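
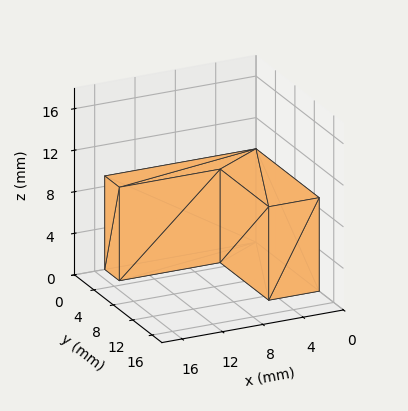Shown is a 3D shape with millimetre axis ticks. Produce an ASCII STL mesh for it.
Reading the render: the shape is an L-shaped prism: outer 15 × 13 mm, arm thicknesses ≈ 3 mm (horizontal) and 5 mm (vertical), extruded 9 mm in z (dimensions read to the nearest mm from the axis ticks). For the STL, each face is triangulated and given an outward normal.

solid part
  facet normal 0.0000 0.0000 -1.0000
    outer loop
      vertex 15.00 3.00 0.00
      vertex 15.00 0.00 0.00
      vertex 0.00 0.00 0.00
    endloop
  endfacet
  facet normal 0.0000 0.0000 -1.0000
    outer loop
      vertex 5.00 3.00 0.00
      vertex 15.00 3.00 0.00
      vertex 0.00 0.00 0.00
    endloop
  endfacet
  facet normal 0.0000 0.0000 -1.0000
    outer loop
      vertex 5.00 13.00 0.00
      vertex 5.00 3.00 0.00
      vertex 0.00 0.00 0.00
    endloop
  endfacet
  facet normal 0.0000 0.0000 -1.0000
    outer loop
      vertex 0.00 13.00 0.00
      vertex 5.00 13.00 0.00
      vertex 0.00 0.00 0.00
    endloop
  endfacet
  facet normal 0.0000 0.0000 1.0000
    outer loop
      vertex 0.00 0.00 9.00
      vertex 15.00 0.00 9.00
      vertex 15.00 3.00 9.00
    endloop
  endfacet
  facet normal 0.0000 0.0000 1.0000
    outer loop
      vertex 0.00 0.00 9.00
      vertex 15.00 3.00 9.00
      vertex 5.00 3.00 9.00
    endloop
  endfacet
  facet normal 0.0000 0.0000 1.0000
    outer loop
      vertex 0.00 0.00 9.00
      vertex 5.00 3.00 9.00
      vertex 5.00 13.00 9.00
    endloop
  endfacet
  facet normal 0.0000 0.0000 1.0000
    outer loop
      vertex 0.00 0.00 9.00
      vertex 5.00 13.00 9.00
      vertex 0.00 13.00 9.00
    endloop
  endfacet
  facet normal 0.0000 -1.0000 0.0000
    outer loop
      vertex 0.00 0.00 0.00
      vertex 15.00 0.00 0.00
      vertex 15.00 0.00 9.00
    endloop
  endfacet
  facet normal 0.0000 -1.0000 0.0000
    outer loop
      vertex 0.00 0.00 0.00
      vertex 15.00 0.00 9.00
      vertex 0.00 0.00 9.00
    endloop
  endfacet
  facet normal 1.0000 0.0000 0.0000
    outer loop
      vertex 15.00 0.00 0.00
      vertex 15.00 3.00 0.00
      vertex 15.00 3.00 9.00
    endloop
  endfacet
  facet normal 1.0000 0.0000 0.0000
    outer loop
      vertex 15.00 0.00 0.00
      vertex 15.00 3.00 9.00
      vertex 15.00 0.00 9.00
    endloop
  endfacet
  facet normal 0.0000 1.0000 0.0000
    outer loop
      vertex 15.00 3.00 0.00
      vertex 5.00 3.00 0.00
      vertex 5.00 3.00 9.00
    endloop
  endfacet
  facet normal 0.0000 1.0000 0.0000
    outer loop
      vertex 15.00 3.00 0.00
      vertex 5.00 3.00 9.00
      vertex 15.00 3.00 9.00
    endloop
  endfacet
  facet normal 1.0000 0.0000 0.0000
    outer loop
      vertex 5.00 3.00 0.00
      vertex 5.00 13.00 0.00
      vertex 5.00 13.00 9.00
    endloop
  endfacet
  facet normal 1.0000 0.0000 0.0000
    outer loop
      vertex 5.00 3.00 0.00
      vertex 5.00 13.00 9.00
      vertex 5.00 3.00 9.00
    endloop
  endfacet
  facet normal 0.0000 1.0000 0.0000
    outer loop
      vertex 5.00 13.00 0.00
      vertex 0.00 13.00 0.00
      vertex 0.00 13.00 9.00
    endloop
  endfacet
  facet normal 0.0000 1.0000 0.0000
    outer loop
      vertex 5.00 13.00 0.00
      vertex 0.00 13.00 9.00
      vertex 5.00 13.00 9.00
    endloop
  endfacet
  facet normal -1.0000 0.0000 0.0000
    outer loop
      vertex 0.00 13.00 0.00
      vertex 0.00 0.00 0.00
      vertex 0.00 0.00 9.00
    endloop
  endfacet
  facet normal -1.0000 0.0000 0.0000
    outer loop
      vertex 0.00 13.00 0.00
      vertex 0.00 0.00 9.00
      vertex 0.00 13.00 9.00
    endloop
  endfacet
endsolid part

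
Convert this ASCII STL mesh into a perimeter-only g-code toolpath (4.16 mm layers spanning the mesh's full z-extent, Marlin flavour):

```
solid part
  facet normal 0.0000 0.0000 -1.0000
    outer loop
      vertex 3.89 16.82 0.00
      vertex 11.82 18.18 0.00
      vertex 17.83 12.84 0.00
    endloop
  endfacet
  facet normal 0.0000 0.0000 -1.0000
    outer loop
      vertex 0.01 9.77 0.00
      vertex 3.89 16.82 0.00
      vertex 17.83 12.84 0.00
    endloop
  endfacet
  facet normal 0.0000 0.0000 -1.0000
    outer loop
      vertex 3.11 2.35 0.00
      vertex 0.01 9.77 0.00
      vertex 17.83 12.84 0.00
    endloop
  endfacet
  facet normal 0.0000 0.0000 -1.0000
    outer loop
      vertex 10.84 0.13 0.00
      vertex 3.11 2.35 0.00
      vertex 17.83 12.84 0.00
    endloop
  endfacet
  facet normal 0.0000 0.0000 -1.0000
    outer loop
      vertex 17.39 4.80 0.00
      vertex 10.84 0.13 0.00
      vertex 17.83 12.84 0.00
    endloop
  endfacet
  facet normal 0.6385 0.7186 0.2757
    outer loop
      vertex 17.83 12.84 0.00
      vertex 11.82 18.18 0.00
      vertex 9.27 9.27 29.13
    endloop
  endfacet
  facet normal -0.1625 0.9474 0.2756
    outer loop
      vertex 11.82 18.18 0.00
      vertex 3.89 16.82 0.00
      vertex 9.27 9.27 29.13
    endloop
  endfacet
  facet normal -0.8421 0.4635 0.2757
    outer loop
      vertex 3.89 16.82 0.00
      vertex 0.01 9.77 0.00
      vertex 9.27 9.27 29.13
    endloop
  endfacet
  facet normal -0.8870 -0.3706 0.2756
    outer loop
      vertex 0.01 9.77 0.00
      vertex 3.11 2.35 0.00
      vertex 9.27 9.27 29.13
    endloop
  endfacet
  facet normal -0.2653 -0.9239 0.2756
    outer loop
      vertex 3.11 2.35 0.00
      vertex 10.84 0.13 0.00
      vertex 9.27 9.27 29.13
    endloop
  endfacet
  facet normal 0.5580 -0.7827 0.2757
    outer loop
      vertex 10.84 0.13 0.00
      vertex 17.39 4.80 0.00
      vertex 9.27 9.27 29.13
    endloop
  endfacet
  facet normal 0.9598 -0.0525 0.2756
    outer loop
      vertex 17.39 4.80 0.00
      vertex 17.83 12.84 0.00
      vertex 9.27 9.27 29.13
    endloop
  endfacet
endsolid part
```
; perimeter-only toolpath
G21 ; units = mm
G90 ; absolute positioning
G28 ; home
; layer 1
G0 Z4.16
G0 X16.61 Y12.33
G1 X11.46 Y16.91
G1 X4.66 Y15.74
G1 X1.33 Y9.70
G1 X3.99 Y3.34
G1 X10.62 Y1.44
G1 X16.23 Y5.44
G1 X16.61 Y12.33
; layer 2
G0 Z8.32
G0 X15.38 Y11.82
G1 X11.09 Y15.63
G1 X5.43 Y14.66
G1 X2.66 Y9.63
G1 X4.87 Y4.33
G1 X10.39 Y2.74
G1 X15.07 Y6.08
G1 X15.38 Y11.82
; layer 3
G0 Z12.48
G0 X14.16 Y11.31
G1 X10.73 Y14.36
G1 X6.20 Y13.58
G1 X3.98 Y9.56
G1 X5.75 Y5.32
G1 X10.17 Y4.05
G1 X13.91 Y6.72
G1 X14.16 Y11.31
; layer 4
G0 Z16.65
G0 X12.94 Y10.80
G1 X10.36 Y13.09
G1 X6.96 Y12.51
G1 X5.30 Y9.48
G1 X6.63 Y6.30
G1 X9.94 Y5.35
G1 X12.75 Y7.35
G1 X12.94 Y10.80
; layer 5
G0 Z20.81
G0 X11.72 Y10.29
G1 X10.00 Y11.82
G1 X7.73 Y11.43
G1 X6.62 Y9.41
G1 X7.51 Y7.29
G1 X9.72 Y6.66
G1 X11.59 Y7.99
G1 X11.72 Y10.29
; layer 6
G0 Z24.97
G0 X10.49 Y9.78
G1 X9.63 Y10.54
G1 X8.50 Y10.35
G1 X7.95 Y9.34
G1 X8.39 Y8.28
G1 X9.49 Y7.96
G1 X10.43 Y8.63
G1 X10.49 Y9.78
M2 ; end

The solid is a regular 7-sided pyramid, base circumscribed radius ≈ 9.27 mm, apex at z ≈ 29.1 mm. Slicing at Δz = 4.16 mm — 7 equal slices spanning the solid's height, so layer i sits at z = i·h/7 — gives 6 non-empty perimeters. Each is a 7-segment closed polygon; G0 lifts to the layer z and rapids to the start vertex, then G1 traces the edges. The cross-section shrinks linearly with z (the slice at the apex is degenerate and omitted).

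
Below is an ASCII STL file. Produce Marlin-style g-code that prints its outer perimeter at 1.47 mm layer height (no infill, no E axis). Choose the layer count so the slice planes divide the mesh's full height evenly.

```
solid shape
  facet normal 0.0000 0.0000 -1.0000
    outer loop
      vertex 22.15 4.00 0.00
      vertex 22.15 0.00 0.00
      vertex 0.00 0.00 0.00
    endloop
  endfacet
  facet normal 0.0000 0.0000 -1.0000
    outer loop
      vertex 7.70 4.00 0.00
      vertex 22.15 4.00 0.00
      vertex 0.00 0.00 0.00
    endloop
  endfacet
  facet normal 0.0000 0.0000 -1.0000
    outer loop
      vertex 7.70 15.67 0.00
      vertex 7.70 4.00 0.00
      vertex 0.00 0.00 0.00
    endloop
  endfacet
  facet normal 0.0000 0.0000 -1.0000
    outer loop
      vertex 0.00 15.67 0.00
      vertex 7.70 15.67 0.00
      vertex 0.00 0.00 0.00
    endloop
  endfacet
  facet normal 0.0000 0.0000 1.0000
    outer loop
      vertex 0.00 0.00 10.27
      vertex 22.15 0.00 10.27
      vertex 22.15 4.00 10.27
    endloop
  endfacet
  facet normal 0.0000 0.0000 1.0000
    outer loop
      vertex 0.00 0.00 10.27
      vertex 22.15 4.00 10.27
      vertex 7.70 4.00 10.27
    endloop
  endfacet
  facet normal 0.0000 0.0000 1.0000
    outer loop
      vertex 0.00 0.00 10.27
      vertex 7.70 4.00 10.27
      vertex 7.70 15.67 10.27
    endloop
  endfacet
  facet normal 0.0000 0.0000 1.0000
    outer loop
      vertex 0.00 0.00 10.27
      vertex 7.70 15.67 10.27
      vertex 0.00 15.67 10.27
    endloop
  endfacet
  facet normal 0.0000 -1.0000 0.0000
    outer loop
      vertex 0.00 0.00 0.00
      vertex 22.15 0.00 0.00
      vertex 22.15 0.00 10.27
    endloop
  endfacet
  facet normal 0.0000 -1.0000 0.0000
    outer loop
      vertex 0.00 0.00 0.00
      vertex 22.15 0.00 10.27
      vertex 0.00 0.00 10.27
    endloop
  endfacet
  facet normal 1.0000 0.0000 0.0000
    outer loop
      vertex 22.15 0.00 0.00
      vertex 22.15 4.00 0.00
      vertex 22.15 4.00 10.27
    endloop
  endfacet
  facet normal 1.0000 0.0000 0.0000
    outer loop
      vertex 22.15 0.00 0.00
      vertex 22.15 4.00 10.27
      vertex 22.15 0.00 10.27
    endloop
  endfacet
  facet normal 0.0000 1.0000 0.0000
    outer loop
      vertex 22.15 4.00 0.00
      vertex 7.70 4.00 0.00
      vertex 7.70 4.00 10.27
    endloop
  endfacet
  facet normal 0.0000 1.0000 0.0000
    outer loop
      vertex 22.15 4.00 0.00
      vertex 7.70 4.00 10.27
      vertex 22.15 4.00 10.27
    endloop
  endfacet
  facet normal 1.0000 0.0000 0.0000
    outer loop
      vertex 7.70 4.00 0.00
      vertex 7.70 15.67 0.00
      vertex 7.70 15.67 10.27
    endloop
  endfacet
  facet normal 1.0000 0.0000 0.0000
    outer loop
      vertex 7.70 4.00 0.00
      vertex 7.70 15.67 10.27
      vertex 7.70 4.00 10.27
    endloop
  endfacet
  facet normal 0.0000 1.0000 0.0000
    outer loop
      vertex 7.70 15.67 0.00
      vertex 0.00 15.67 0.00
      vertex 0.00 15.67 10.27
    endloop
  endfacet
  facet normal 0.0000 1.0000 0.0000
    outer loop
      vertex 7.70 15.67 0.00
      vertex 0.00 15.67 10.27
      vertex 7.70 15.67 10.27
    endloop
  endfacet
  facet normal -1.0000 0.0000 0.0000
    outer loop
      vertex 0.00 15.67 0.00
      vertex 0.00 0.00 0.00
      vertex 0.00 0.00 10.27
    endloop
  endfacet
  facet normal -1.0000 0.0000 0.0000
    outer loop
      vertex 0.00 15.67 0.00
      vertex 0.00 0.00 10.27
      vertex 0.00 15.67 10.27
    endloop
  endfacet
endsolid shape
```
; perimeter-only toolpath
G21 ; units = mm
G90 ; absolute positioning
G28 ; home
; layer 1
G0 Z1.47
G0 X0.00 Y0.00
G1 X22.15 Y0.00
G1 X22.15 Y4.00
G1 X7.70 Y4.00
G1 X7.70 Y15.67
G1 X0.00 Y15.67
G1 X0.00 Y0.00
; layer 2
G0 Z2.93
G0 X0.00 Y0.00
G1 X22.15 Y0.00
G1 X22.15 Y4.00
G1 X7.70 Y4.00
G1 X7.70 Y15.67
G1 X0.00 Y15.67
G1 X0.00 Y0.00
; layer 3
G0 Z4.40
G0 X0.00 Y0.00
G1 X22.15 Y0.00
G1 X22.15 Y4.00
G1 X7.70 Y4.00
G1 X7.70 Y15.67
G1 X0.00 Y15.67
G1 X0.00 Y0.00
; layer 4
G0 Z5.87
G0 X0.00 Y0.00
G1 X22.15 Y0.00
G1 X22.15 Y4.00
G1 X7.70 Y4.00
G1 X7.70 Y15.67
G1 X0.00 Y15.67
G1 X0.00 Y0.00
; layer 5
G0 Z7.34
G0 X0.00 Y0.00
G1 X22.15 Y0.00
G1 X22.15 Y4.00
G1 X7.70 Y4.00
G1 X7.70 Y15.67
G1 X0.00 Y15.67
G1 X0.00 Y0.00
; layer 6
G0 Z8.80
G0 X0.00 Y0.00
G1 X22.15 Y0.00
G1 X22.15 Y4.00
G1 X7.70 Y4.00
G1 X7.70 Y15.67
G1 X0.00 Y15.67
G1 X0.00 Y0.00
; layer 7
G0 Z10.27
G0 X0.00 Y0.00
G1 X22.15 Y0.00
G1 X22.15 Y4.00
G1 X7.70 Y4.00
G1 X7.70 Y15.67
G1 X0.00 Y15.67
G1 X0.00 Y0.00
M2 ; end

The solid is an L-shaped prism: outer 22.1 × 15.7 mm, arm thicknesses ≈ 4 mm (horizontal) and 7.7 mm (vertical), extruded 10.3 mm in z. Slicing at Δz = 1.47 mm — 7 equal slices spanning the solid's height, so layer i sits at z = i·h/7 — gives 7 non-empty perimeters. Each is a 6-segment closed polygon; G0 lifts to the layer z and rapids to the start vertex, then G1 traces the edges.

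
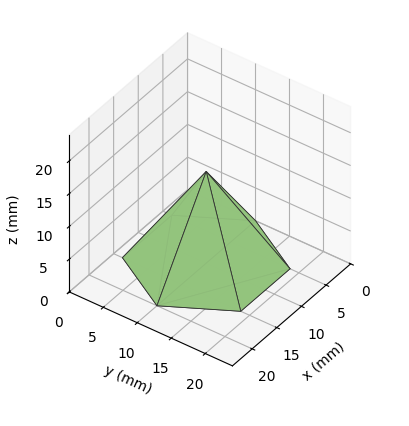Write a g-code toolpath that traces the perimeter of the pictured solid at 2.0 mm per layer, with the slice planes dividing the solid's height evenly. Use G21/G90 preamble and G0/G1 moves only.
Reading the render: the shape is a regular 6-sided pyramid, base circumscribed radius ≈ 10 mm, apex at z ≈ 14 mm (dimensions read to the nearest mm from the axis ticks). For the g-code, the solid's height is divided into equal slices at the stated Δz and each level perimeter traced with G1 moves after a G0 lift.

; perimeter-only toolpath
G21 ; units = mm
G90 ; absolute positioning
G28 ; home
; layer 1
G0 Z2.0
G0 X18.6 Y10.0
G1 X14.3 Y17.5
G1 X5.7 Y17.5
G1 X1.4 Y10.0
G1 X5.7 Y2.5
G1 X14.3 Y2.5
G1 X18.6 Y10.0
; layer 2
G0 Z4.0
G0 X17.1 Y10.0
G1 X13.6 Y16.2
G1 X6.4 Y16.2
G1 X2.9 Y10.0
G1 X6.4 Y3.8
G1 X13.6 Y3.8
G1 X17.1 Y10.0
; layer 3
G0 Z6.0
G0 X15.7 Y10.0
G1 X12.9 Y15.0
G1 X7.1 Y15.0
G1 X4.3 Y10.0
G1 X7.1 Y5.0
G1 X12.9 Y5.0
G1 X15.7 Y10.0
; layer 4
G0 Z8.0
G0 X14.3 Y10.0
G1 X12.1 Y13.7
G1 X7.9 Y13.7
G1 X5.7 Y10.0
G1 X7.9 Y6.3
G1 X12.1 Y6.3
G1 X14.3 Y10.0
; layer 5
G0 Z10.0
G0 X12.9 Y10.0
G1 X11.4 Y12.5
G1 X8.6 Y12.5
G1 X7.1 Y10.0
G1 X8.6 Y7.5
G1 X11.4 Y7.5
G1 X12.9 Y10.0
; layer 6
G0 Z12.0
G0 X11.4 Y10.0
G1 X10.7 Y11.2
G1 X9.3 Y11.2
G1 X8.6 Y10.0
G1 X9.3 Y8.8
G1 X10.7 Y8.8
G1 X11.4 Y10.0
M2 ; end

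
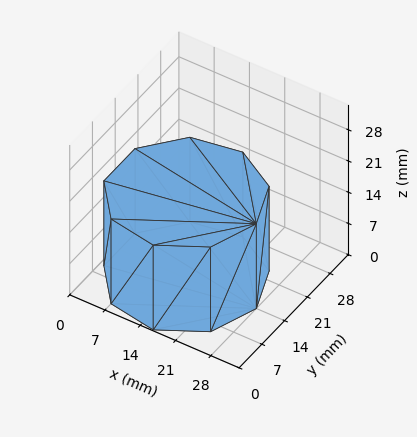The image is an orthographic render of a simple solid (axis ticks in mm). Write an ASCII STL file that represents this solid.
Reading the render: the shape is a regular 9-sided prism (a cylinder approximated with 9 flat sides), circumscribed radius ≈ 14 mm, height ≈ 19 mm (dimensions read to the nearest mm from the axis ticks). For the STL, each face is triangulated and given an outward normal.

solid part
  facet normal 0.0000 0.0000 -1.0000
    outer loop
      vertex 16.431 27.787 0.000
      vertex 24.725 22.999 0.000
      vertex 28.000 14.000 0.000
    endloop
  endfacet
  facet normal 0.0000 0.0000 -1.0000
    outer loop
      vertex 7.000 26.124 0.000
      vertex 16.431 27.787 0.000
      vertex 28.000 14.000 0.000
    endloop
  endfacet
  facet normal 0.0000 0.0000 -1.0000
    outer loop
      vertex 0.844 18.788 0.000
      vertex 7.000 26.124 0.000
      vertex 28.000 14.000 0.000
    endloop
  endfacet
  facet normal 0.0000 0.0000 -1.0000
    outer loop
      vertex 0.844 9.212 0.000
      vertex 0.844 18.788 0.000
      vertex 28.000 14.000 0.000
    endloop
  endfacet
  facet normal 0.0000 0.0000 -1.0000
    outer loop
      vertex 7.000 1.876 0.000
      vertex 0.844 9.212 0.000
      vertex 28.000 14.000 0.000
    endloop
  endfacet
  facet normal 0.0000 0.0000 -1.0000
    outer loop
      vertex 16.431 0.213 0.000
      vertex 7.000 1.876 0.000
      vertex 28.000 14.000 0.000
    endloop
  endfacet
  facet normal 0.0000 0.0000 -1.0000
    outer loop
      vertex 24.725 5.001 0.000
      vertex 16.431 0.213 0.000
      vertex 28.000 14.000 0.000
    endloop
  endfacet
  facet normal 0.0000 0.0000 1.0000
    outer loop
      vertex 28.000 14.000 19.000
      vertex 24.725 22.999 19.000
      vertex 16.431 27.787 19.000
    endloop
  endfacet
  facet normal 0.0000 0.0000 1.0000
    outer loop
      vertex 28.000 14.000 19.000
      vertex 16.431 27.787 19.000
      vertex 7.000 26.124 19.000
    endloop
  endfacet
  facet normal 0.0000 0.0000 1.0000
    outer loop
      vertex 28.000 14.000 19.000
      vertex 7.000 26.124 19.000
      vertex 0.844 18.788 19.000
    endloop
  endfacet
  facet normal 0.0000 0.0000 1.0000
    outer loop
      vertex 28.000 14.000 19.000
      vertex 0.844 18.788 19.000
      vertex 0.844 9.212 19.000
    endloop
  endfacet
  facet normal 0.0000 0.0000 1.0000
    outer loop
      vertex 28.000 14.000 19.000
      vertex 0.844 9.212 19.000
      vertex 7.000 1.876 19.000
    endloop
  endfacet
  facet normal 0.0000 0.0000 1.0000
    outer loop
      vertex 28.000 14.000 19.000
      vertex 7.000 1.876 19.000
      vertex 16.431 0.213 19.000
    endloop
  endfacet
  facet normal 0.0000 0.0000 1.0000
    outer loop
      vertex 28.000 14.000 19.000
      vertex 16.431 0.213 19.000
      vertex 24.725 5.001 19.000
    endloop
  endfacet
  facet normal 0.9397 0.3420 0.0000
    outer loop
      vertex 28.000 14.000 0.000
      vertex 24.725 22.999 0.000
      vertex 24.725 22.999 19.000
    endloop
  endfacet
  facet normal 0.9397 0.3420 0.0000
    outer loop
      vertex 28.000 14.000 0.000
      vertex 24.725 22.999 19.000
      vertex 28.000 14.000 19.000
    endloop
  endfacet
  facet normal 0.5000 0.8660 0.0000
    outer loop
      vertex 24.725 22.999 0.000
      vertex 16.431 27.787 0.000
      vertex 16.431 27.787 19.000
    endloop
  endfacet
  facet normal 0.5000 0.8660 0.0000
    outer loop
      vertex 24.725 22.999 0.000
      vertex 16.431 27.787 19.000
      vertex 24.725 22.999 19.000
    endloop
  endfacet
  facet normal -0.1737 0.9848 0.0000
    outer loop
      vertex 16.431 27.787 0.000
      vertex 7.000 26.124 0.000
      vertex 7.000 26.124 19.000
    endloop
  endfacet
  facet normal -0.1737 0.9848 0.0000
    outer loop
      vertex 16.431 27.787 0.000
      vertex 7.000 26.124 19.000
      vertex 16.431 27.787 19.000
    endloop
  endfacet
  facet normal -0.7660 0.6428 0.0000
    outer loop
      vertex 7.000 26.124 0.000
      vertex 0.844 18.788 0.000
      vertex 0.844 18.788 19.000
    endloop
  endfacet
  facet normal -0.7660 0.6428 0.0000
    outer loop
      vertex 7.000 26.124 0.000
      vertex 0.844 18.788 19.000
      vertex 7.000 26.124 19.000
    endloop
  endfacet
  facet normal -1.0000 0.0000 0.0000
    outer loop
      vertex 0.844 18.788 0.000
      vertex 0.844 9.212 0.000
      vertex 0.844 9.212 19.000
    endloop
  endfacet
  facet normal -1.0000 0.0000 0.0000
    outer loop
      vertex 0.844 18.788 0.000
      vertex 0.844 9.212 19.000
      vertex 0.844 18.788 19.000
    endloop
  endfacet
  facet normal -0.7660 -0.6428 0.0000
    outer loop
      vertex 0.844 9.212 0.000
      vertex 7.000 1.876 0.000
      vertex 7.000 1.876 19.000
    endloop
  endfacet
  facet normal -0.7660 -0.6428 0.0000
    outer loop
      vertex 0.844 9.212 0.000
      vertex 7.000 1.876 19.000
      vertex 0.844 9.212 19.000
    endloop
  endfacet
  facet normal -0.1737 -0.9848 0.0000
    outer loop
      vertex 7.000 1.876 0.000
      vertex 16.431 0.213 0.000
      vertex 16.431 0.213 19.000
    endloop
  endfacet
  facet normal -0.1737 -0.9848 0.0000
    outer loop
      vertex 7.000 1.876 0.000
      vertex 16.431 0.213 19.000
      vertex 7.000 1.876 19.000
    endloop
  endfacet
  facet normal 0.5000 -0.8660 0.0000
    outer loop
      vertex 16.431 0.213 0.000
      vertex 24.725 5.001 0.000
      vertex 24.725 5.001 19.000
    endloop
  endfacet
  facet normal 0.5000 -0.8660 0.0000
    outer loop
      vertex 16.431 0.213 0.000
      vertex 24.725 5.001 19.000
      vertex 16.431 0.213 19.000
    endloop
  endfacet
  facet normal 0.9397 -0.3420 0.0000
    outer loop
      vertex 24.725 5.001 0.000
      vertex 28.000 14.000 0.000
      vertex 28.000 14.000 19.000
    endloop
  endfacet
  facet normal 0.9397 -0.3420 0.0000
    outer loop
      vertex 24.725 5.001 0.000
      vertex 28.000 14.000 19.000
      vertex 24.725 5.001 19.000
    endloop
  endfacet
endsolid part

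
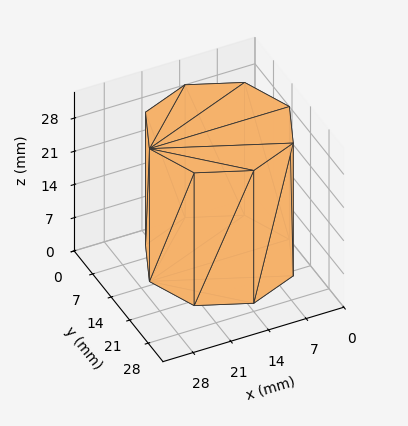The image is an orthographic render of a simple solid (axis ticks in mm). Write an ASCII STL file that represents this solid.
Reading the render: the shape is a regular 8-sided prism (a cylinder approximated with 8 flat sides), circumscribed radius ≈ 13 mm, height ≈ 28 mm (dimensions read to the nearest mm from the axis ticks). For the STL, each face is triangulated and given an outward normal.

solid part
  facet normal 0.0000 0.0000 -1.0000
    outer loop
      vertex 13.0 26.0 0.0
      vertex 22.2 22.2 0.0
      vertex 26.0 13.0 0.0
    endloop
  endfacet
  facet normal 0.0000 0.0000 -1.0000
    outer loop
      vertex 3.8 22.2 0.0
      vertex 13.0 26.0 0.0
      vertex 26.0 13.0 0.0
    endloop
  endfacet
  facet normal 0.0000 0.0000 -1.0000
    outer loop
      vertex 0.0 13.0 0.0
      vertex 3.8 22.2 0.0
      vertex 26.0 13.0 0.0
    endloop
  endfacet
  facet normal 0.0000 0.0000 -1.0000
    outer loop
      vertex 3.8 3.8 0.0
      vertex 0.0 13.0 0.0
      vertex 26.0 13.0 0.0
    endloop
  endfacet
  facet normal 0.0000 0.0000 -1.0000
    outer loop
      vertex 13.0 0.0 0.0
      vertex 3.8 3.8 0.0
      vertex 26.0 13.0 0.0
    endloop
  endfacet
  facet normal 0.0000 0.0000 -1.0000
    outer loop
      vertex 22.2 3.8 0.0
      vertex 13.0 0.0 0.0
      vertex 26.0 13.0 0.0
    endloop
  endfacet
  facet normal 0.0000 0.0000 1.0000
    outer loop
      vertex 26.0 13.0 28.0
      vertex 22.2 22.2 28.0
      vertex 13.0 26.0 28.0
    endloop
  endfacet
  facet normal 0.0000 0.0000 1.0000
    outer loop
      vertex 26.0 13.0 28.0
      vertex 13.0 26.0 28.0
      vertex 3.8 22.2 28.0
    endloop
  endfacet
  facet normal 0.0000 0.0000 1.0000
    outer loop
      vertex 26.0 13.0 28.0
      vertex 3.8 22.2 28.0
      vertex 0.0 13.0 28.0
    endloop
  endfacet
  facet normal 0.0000 0.0000 1.0000
    outer loop
      vertex 26.0 13.0 28.0
      vertex 0.0 13.0 28.0
      vertex 3.8 3.8 28.0
    endloop
  endfacet
  facet normal 0.0000 0.0000 1.0000
    outer loop
      vertex 26.0 13.0 28.0
      vertex 3.8 3.8 28.0
      vertex 13.0 0.0 28.0
    endloop
  endfacet
  facet normal 0.0000 0.0000 1.0000
    outer loop
      vertex 26.0 13.0 28.0
      vertex 13.0 0.0 28.0
      vertex 22.2 3.8 28.0
    endloop
  endfacet
  facet normal 0.9243 0.3818 0.0000
    outer loop
      vertex 26.0 13.0 0.0
      vertex 22.2 22.2 0.0
      vertex 22.2 22.2 28.0
    endloop
  endfacet
  facet normal 0.9243 0.3818 0.0000
    outer loop
      vertex 26.0 13.0 0.0
      vertex 22.2 22.2 28.0
      vertex 26.0 13.0 28.0
    endloop
  endfacet
  facet normal 0.3818 0.9243 0.0000
    outer loop
      vertex 22.2 22.2 0.0
      vertex 13.0 26.0 0.0
      vertex 13.0 26.0 28.0
    endloop
  endfacet
  facet normal 0.3818 0.9243 0.0000
    outer loop
      vertex 22.2 22.2 0.0
      vertex 13.0 26.0 28.0
      vertex 22.2 22.2 28.0
    endloop
  endfacet
  facet normal -0.3818 0.9243 0.0000
    outer loop
      vertex 13.0 26.0 0.0
      vertex 3.8 22.2 0.0
      vertex 3.8 22.2 28.0
    endloop
  endfacet
  facet normal -0.3818 0.9243 0.0000
    outer loop
      vertex 13.0 26.0 0.0
      vertex 3.8 22.2 28.0
      vertex 13.0 26.0 28.0
    endloop
  endfacet
  facet normal -0.9243 0.3818 0.0000
    outer loop
      vertex 3.8 22.2 0.0
      vertex 0.0 13.0 0.0
      vertex 0.0 13.0 28.0
    endloop
  endfacet
  facet normal -0.9243 0.3818 0.0000
    outer loop
      vertex 3.8 22.2 0.0
      vertex 0.0 13.0 28.0
      vertex 3.8 22.2 28.0
    endloop
  endfacet
  facet normal -0.9243 -0.3818 0.0000
    outer loop
      vertex 0.0 13.0 0.0
      vertex 3.8 3.8 0.0
      vertex 3.8 3.8 28.0
    endloop
  endfacet
  facet normal -0.9243 -0.3818 0.0000
    outer loop
      vertex 0.0 13.0 0.0
      vertex 3.8 3.8 28.0
      vertex 0.0 13.0 28.0
    endloop
  endfacet
  facet normal -0.3818 -0.9243 0.0000
    outer loop
      vertex 3.8 3.8 0.0
      vertex 13.0 0.0 0.0
      vertex 13.0 0.0 28.0
    endloop
  endfacet
  facet normal -0.3818 -0.9243 0.0000
    outer loop
      vertex 3.8 3.8 0.0
      vertex 13.0 0.0 28.0
      vertex 3.8 3.8 28.0
    endloop
  endfacet
  facet normal 0.3818 -0.9243 0.0000
    outer loop
      vertex 13.0 0.0 0.0
      vertex 22.2 3.8 0.0
      vertex 22.2 3.8 28.0
    endloop
  endfacet
  facet normal 0.3818 -0.9243 0.0000
    outer loop
      vertex 13.0 0.0 0.0
      vertex 22.2 3.8 28.0
      vertex 13.0 0.0 28.0
    endloop
  endfacet
  facet normal 0.9243 -0.3818 0.0000
    outer loop
      vertex 22.2 3.8 0.0
      vertex 26.0 13.0 0.0
      vertex 26.0 13.0 28.0
    endloop
  endfacet
  facet normal 0.9243 -0.3818 0.0000
    outer loop
      vertex 22.2 3.8 0.0
      vertex 26.0 13.0 28.0
      vertex 22.2 3.8 28.0
    endloop
  endfacet
endsolid part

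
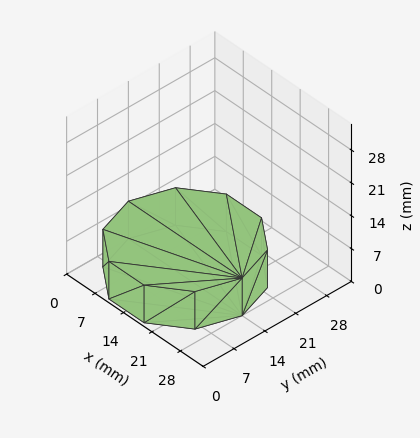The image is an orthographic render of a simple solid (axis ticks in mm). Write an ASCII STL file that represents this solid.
Reading the render: the shape is a regular 10-sided prism (a cylinder approximated with 10 flat sides), circumscribed radius ≈ 14 mm, height ≈ 8 mm (dimensions read to the nearest mm from the axis ticks). For the STL, each face is triangulated and given an outward normal.

solid part
  facet normal 0.0000 0.0000 -1.0000
    outer loop
      vertex 18.33 27.31 0.00
      vertex 25.33 22.23 0.00
      vertex 28.00 14.00 0.00
    endloop
  endfacet
  facet normal 0.0000 0.0000 -1.0000
    outer loop
      vertex 9.67 27.31 0.00
      vertex 18.33 27.31 0.00
      vertex 28.00 14.00 0.00
    endloop
  endfacet
  facet normal 0.0000 0.0000 -1.0000
    outer loop
      vertex 2.67 22.23 0.00
      vertex 9.67 27.31 0.00
      vertex 28.00 14.00 0.00
    endloop
  endfacet
  facet normal 0.0000 0.0000 -1.0000
    outer loop
      vertex 0.00 14.00 0.00
      vertex 2.67 22.23 0.00
      vertex 28.00 14.00 0.00
    endloop
  endfacet
  facet normal 0.0000 0.0000 -1.0000
    outer loop
      vertex 2.67 5.77 0.00
      vertex 0.00 14.00 0.00
      vertex 28.00 14.00 0.00
    endloop
  endfacet
  facet normal 0.0000 0.0000 -1.0000
    outer loop
      vertex 9.67 0.69 0.00
      vertex 2.67 5.77 0.00
      vertex 28.00 14.00 0.00
    endloop
  endfacet
  facet normal 0.0000 0.0000 -1.0000
    outer loop
      vertex 18.33 0.69 0.00
      vertex 9.67 0.69 0.00
      vertex 28.00 14.00 0.00
    endloop
  endfacet
  facet normal 0.0000 0.0000 -1.0000
    outer loop
      vertex 25.33 5.77 0.00
      vertex 18.33 0.69 0.00
      vertex 28.00 14.00 0.00
    endloop
  endfacet
  facet normal 0.0000 0.0000 1.0000
    outer loop
      vertex 28.00 14.00 8.00
      vertex 25.33 22.23 8.00
      vertex 18.33 27.31 8.00
    endloop
  endfacet
  facet normal 0.0000 0.0000 1.0000
    outer loop
      vertex 28.00 14.00 8.00
      vertex 18.33 27.31 8.00
      vertex 9.67 27.31 8.00
    endloop
  endfacet
  facet normal 0.0000 0.0000 1.0000
    outer loop
      vertex 28.00 14.00 8.00
      vertex 9.67 27.31 8.00
      vertex 2.67 22.23 8.00
    endloop
  endfacet
  facet normal 0.0000 0.0000 1.0000
    outer loop
      vertex 28.00 14.00 8.00
      vertex 2.67 22.23 8.00
      vertex 0.00 14.00 8.00
    endloop
  endfacet
  facet normal 0.0000 0.0000 1.0000
    outer loop
      vertex 28.00 14.00 8.00
      vertex 0.00 14.00 8.00
      vertex 2.67 5.77 8.00
    endloop
  endfacet
  facet normal 0.0000 0.0000 1.0000
    outer loop
      vertex 28.00 14.00 8.00
      vertex 2.67 5.77 8.00
      vertex 9.67 0.69 8.00
    endloop
  endfacet
  facet normal 0.0000 0.0000 1.0000
    outer loop
      vertex 28.00 14.00 8.00
      vertex 9.67 0.69 8.00
      vertex 18.33 0.69 8.00
    endloop
  endfacet
  facet normal 0.0000 0.0000 1.0000
    outer loop
      vertex 28.00 14.00 8.00
      vertex 18.33 0.69 8.00
      vertex 25.33 5.77 8.00
    endloop
  endfacet
  facet normal 0.9512 0.3086 0.0000
    outer loop
      vertex 28.00 14.00 0.00
      vertex 25.33 22.23 0.00
      vertex 25.33 22.23 8.00
    endloop
  endfacet
  facet normal 0.9512 0.3086 0.0000
    outer loop
      vertex 28.00 14.00 0.00
      vertex 25.33 22.23 8.00
      vertex 28.00 14.00 8.00
    endloop
  endfacet
  facet normal 0.5873 0.8093 0.0000
    outer loop
      vertex 25.33 22.23 0.00
      vertex 18.33 27.31 0.00
      vertex 18.33 27.31 8.00
    endloop
  endfacet
  facet normal 0.5873 0.8093 0.0000
    outer loop
      vertex 25.33 22.23 0.00
      vertex 18.33 27.31 8.00
      vertex 25.33 22.23 8.00
    endloop
  endfacet
  facet normal 0.0000 1.0000 0.0000
    outer loop
      vertex 18.33 27.31 0.00
      vertex 9.67 27.31 0.00
      vertex 9.67 27.31 8.00
    endloop
  endfacet
  facet normal 0.0000 1.0000 0.0000
    outer loop
      vertex 18.33 27.31 0.00
      vertex 9.67 27.31 8.00
      vertex 18.33 27.31 8.00
    endloop
  endfacet
  facet normal -0.5873 0.8093 0.0000
    outer loop
      vertex 9.67 27.31 0.00
      vertex 2.67 22.23 0.00
      vertex 2.67 22.23 8.00
    endloop
  endfacet
  facet normal -0.5873 0.8093 0.0000
    outer loop
      vertex 9.67 27.31 0.00
      vertex 2.67 22.23 8.00
      vertex 9.67 27.31 8.00
    endloop
  endfacet
  facet normal -0.9512 0.3086 0.0000
    outer loop
      vertex 2.67 22.23 0.00
      vertex 0.00 14.00 0.00
      vertex 0.00 14.00 8.00
    endloop
  endfacet
  facet normal -0.9512 0.3086 0.0000
    outer loop
      vertex 2.67 22.23 0.00
      vertex 0.00 14.00 8.00
      vertex 2.67 22.23 8.00
    endloop
  endfacet
  facet normal -0.9512 -0.3086 0.0000
    outer loop
      vertex 0.00 14.00 0.00
      vertex 2.67 5.77 0.00
      vertex 2.67 5.77 8.00
    endloop
  endfacet
  facet normal -0.9512 -0.3086 0.0000
    outer loop
      vertex 0.00 14.00 0.00
      vertex 2.67 5.77 8.00
      vertex 0.00 14.00 8.00
    endloop
  endfacet
  facet normal -0.5873 -0.8093 0.0000
    outer loop
      vertex 2.67 5.77 0.00
      vertex 9.67 0.69 0.00
      vertex 9.67 0.69 8.00
    endloop
  endfacet
  facet normal -0.5873 -0.8093 0.0000
    outer loop
      vertex 2.67 5.77 0.00
      vertex 9.67 0.69 8.00
      vertex 2.67 5.77 8.00
    endloop
  endfacet
  facet normal 0.0000 -1.0000 0.0000
    outer loop
      vertex 9.67 0.69 0.00
      vertex 18.33 0.69 0.00
      vertex 18.33 0.69 8.00
    endloop
  endfacet
  facet normal 0.0000 -1.0000 0.0000
    outer loop
      vertex 9.67 0.69 0.00
      vertex 18.33 0.69 8.00
      vertex 9.67 0.69 8.00
    endloop
  endfacet
  facet normal 0.5873 -0.8093 0.0000
    outer loop
      vertex 18.33 0.69 0.00
      vertex 25.33 5.77 0.00
      vertex 25.33 5.77 8.00
    endloop
  endfacet
  facet normal 0.5873 -0.8093 0.0000
    outer loop
      vertex 18.33 0.69 0.00
      vertex 25.33 5.77 8.00
      vertex 18.33 0.69 8.00
    endloop
  endfacet
  facet normal 0.9512 -0.3086 0.0000
    outer loop
      vertex 25.33 5.77 0.00
      vertex 28.00 14.00 0.00
      vertex 28.00 14.00 8.00
    endloop
  endfacet
  facet normal 0.9512 -0.3086 0.0000
    outer loop
      vertex 25.33 5.77 0.00
      vertex 28.00 14.00 8.00
      vertex 25.33 5.77 8.00
    endloop
  endfacet
endsolid part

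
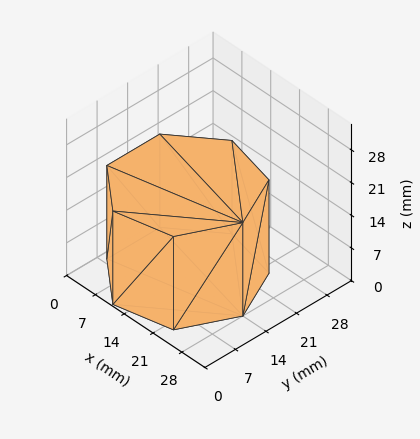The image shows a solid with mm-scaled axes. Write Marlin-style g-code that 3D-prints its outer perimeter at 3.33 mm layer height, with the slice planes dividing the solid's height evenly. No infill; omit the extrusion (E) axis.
Reading the render: the shape is a regular 7-sided prism (a cylinder approximated with 7 flat sides), circumscribed radius ≈ 14 mm, height ≈ 20 mm (dimensions read to the nearest mm from the axis ticks). For the g-code, the solid's height is divided into equal slices at the stated Δz and each level perimeter traced with G1 moves after a G0 lift.

; perimeter-only toolpath
G21 ; units = mm
G90 ; absolute positioning
G28 ; home
; layer 1
G0 Z3.33
G0 X28.00 Y14.00
G1 X22.73 Y24.95
G1 X10.88 Y27.65
G1 X1.39 Y20.07
G1 X1.39 Y7.93
G1 X10.88 Y0.35
G1 X22.73 Y3.05
G1 X28.00 Y14.00
; layer 2
G0 Z6.67
G0 X28.00 Y14.00
G1 X22.73 Y24.95
G1 X10.88 Y27.65
G1 X1.39 Y20.07
G1 X1.39 Y7.93
G1 X10.88 Y0.35
G1 X22.73 Y3.05
G1 X28.00 Y14.00
; layer 3
G0 Z10.00
G0 X28.00 Y14.00
G1 X22.73 Y24.95
G1 X10.88 Y27.65
G1 X1.39 Y20.07
G1 X1.39 Y7.93
G1 X10.88 Y0.35
G1 X22.73 Y3.05
G1 X28.00 Y14.00
; layer 4
G0 Z13.33
G0 X28.00 Y14.00
G1 X22.73 Y24.95
G1 X10.88 Y27.65
G1 X1.39 Y20.07
G1 X1.39 Y7.93
G1 X10.88 Y0.35
G1 X22.73 Y3.05
G1 X28.00 Y14.00
; layer 5
G0 Z16.67
G0 X28.00 Y14.00
G1 X22.73 Y24.95
G1 X10.88 Y27.65
G1 X1.39 Y20.07
G1 X1.39 Y7.93
G1 X10.88 Y0.35
G1 X22.73 Y3.05
G1 X28.00 Y14.00
; layer 6
G0 Z20.00
G0 X28.00 Y14.00
G1 X22.73 Y24.95
G1 X10.88 Y27.65
G1 X1.39 Y20.07
G1 X1.39 Y7.93
G1 X10.88 Y0.35
G1 X22.73 Y3.05
G1 X28.00 Y14.00
M2 ; end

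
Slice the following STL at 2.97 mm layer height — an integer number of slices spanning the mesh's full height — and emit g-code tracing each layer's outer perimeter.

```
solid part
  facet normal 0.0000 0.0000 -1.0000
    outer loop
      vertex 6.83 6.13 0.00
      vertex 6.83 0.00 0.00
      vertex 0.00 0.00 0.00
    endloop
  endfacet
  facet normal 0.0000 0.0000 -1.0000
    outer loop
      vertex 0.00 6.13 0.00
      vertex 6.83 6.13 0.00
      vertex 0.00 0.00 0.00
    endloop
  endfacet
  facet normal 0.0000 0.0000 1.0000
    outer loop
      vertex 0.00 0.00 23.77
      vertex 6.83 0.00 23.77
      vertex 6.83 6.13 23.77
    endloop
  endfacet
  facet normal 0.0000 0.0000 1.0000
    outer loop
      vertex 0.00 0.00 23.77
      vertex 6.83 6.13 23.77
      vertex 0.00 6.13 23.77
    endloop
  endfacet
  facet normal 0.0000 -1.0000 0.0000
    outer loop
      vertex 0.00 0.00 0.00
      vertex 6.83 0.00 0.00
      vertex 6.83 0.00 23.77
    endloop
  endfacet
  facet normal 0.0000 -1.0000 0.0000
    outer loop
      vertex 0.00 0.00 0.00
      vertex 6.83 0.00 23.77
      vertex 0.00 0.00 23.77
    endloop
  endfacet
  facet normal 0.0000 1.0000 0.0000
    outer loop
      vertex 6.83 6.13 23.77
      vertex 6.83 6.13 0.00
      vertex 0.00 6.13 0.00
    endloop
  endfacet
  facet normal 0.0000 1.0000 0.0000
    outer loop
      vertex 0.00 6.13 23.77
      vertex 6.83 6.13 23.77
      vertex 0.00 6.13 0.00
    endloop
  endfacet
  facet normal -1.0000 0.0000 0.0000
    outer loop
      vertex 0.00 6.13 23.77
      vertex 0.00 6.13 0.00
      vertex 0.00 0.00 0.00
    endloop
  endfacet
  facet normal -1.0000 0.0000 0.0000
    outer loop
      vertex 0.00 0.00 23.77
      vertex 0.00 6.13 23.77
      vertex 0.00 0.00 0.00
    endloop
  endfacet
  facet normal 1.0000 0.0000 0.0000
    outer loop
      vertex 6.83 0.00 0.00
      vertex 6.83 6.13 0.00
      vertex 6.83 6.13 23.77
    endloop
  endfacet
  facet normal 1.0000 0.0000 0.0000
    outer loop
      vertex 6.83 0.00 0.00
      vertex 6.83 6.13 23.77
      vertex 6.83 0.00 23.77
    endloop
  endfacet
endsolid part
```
; perimeter-only toolpath
G21 ; units = mm
G90 ; absolute positioning
G28 ; home
; layer 1
G0 Z2.97
G0 X0.00 Y0.00
G1 X6.83 Y0.00
G1 X6.83 Y6.13
G1 X0.00 Y6.13
G1 X0.00 Y0.00
; layer 2
G0 Z5.94
G0 X0.00 Y0.00
G1 X6.83 Y0.00
G1 X6.83 Y6.13
G1 X0.00 Y6.13
G1 X0.00 Y0.00
; layer 3
G0 Z8.91
G0 X0.00 Y0.00
G1 X6.83 Y0.00
G1 X6.83 Y6.13
G1 X0.00 Y6.13
G1 X0.00 Y0.00
; layer 4
G0 Z11.88
G0 X0.00 Y0.00
G1 X6.83 Y0.00
G1 X6.83 Y6.13
G1 X0.00 Y6.13
G1 X0.00 Y0.00
; layer 5
G0 Z14.86
G0 X0.00 Y0.00
G1 X6.83 Y0.00
G1 X6.83 Y6.13
G1 X0.00 Y6.13
G1 X0.00 Y0.00
; layer 6
G0 Z17.83
G0 X0.00 Y0.00
G1 X6.83 Y0.00
G1 X6.83 Y6.13
G1 X0.00 Y6.13
G1 X0.00 Y0.00
; layer 7
G0 Z20.80
G0 X0.00 Y0.00
G1 X6.83 Y0.00
G1 X6.83 Y6.13
G1 X0.00 Y6.13
G1 X0.00 Y0.00
; layer 8
G0 Z23.77
G0 X0.00 Y0.00
G1 X6.83 Y0.00
G1 X6.83 Y6.13
G1 X0.00 Y6.13
G1 X0.00 Y0.00
M2 ; end

The solid is a rectangular box, roughly 6.83 × 6.13 mm footprint and 23.8 mm tall. Slicing at Δz = 2.97 mm — 8 equal slices spanning the solid's height, so layer i sits at z = i·h/8 — gives 8 non-empty perimeters. Each is a 4-segment closed polygon; G0 lifts to the layer z and rapids to the start vertex, then G1 traces the edges.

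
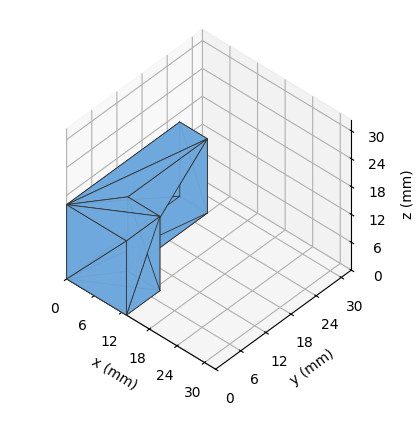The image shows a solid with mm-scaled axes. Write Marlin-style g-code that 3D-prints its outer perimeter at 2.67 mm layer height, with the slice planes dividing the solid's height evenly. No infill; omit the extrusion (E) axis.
Reading the render: the shape is an L-shaped prism: outer 13 × 27 mm, arm thicknesses ≈ 8 mm (horizontal) and 6 mm (vertical), extruded 16 mm in z (dimensions read to the nearest mm from the axis ticks). For the g-code, the solid's height is divided into equal slices at the stated Δz and each level perimeter traced with G1 moves after a G0 lift.

; perimeter-only toolpath
G21 ; units = mm
G90 ; absolute positioning
G28 ; home
; layer 1
G0 Z2.67
G0 X0.00 Y0.00
G1 X13.00 Y0.00
G1 X13.00 Y8.00
G1 X6.00 Y8.00
G1 X6.00 Y27.00
G1 X0.00 Y27.00
G1 X0.00 Y0.00
; layer 2
G0 Z5.33
G0 X0.00 Y0.00
G1 X13.00 Y0.00
G1 X13.00 Y8.00
G1 X6.00 Y8.00
G1 X6.00 Y27.00
G1 X0.00 Y27.00
G1 X0.00 Y0.00
; layer 3
G0 Z8.00
G0 X0.00 Y0.00
G1 X13.00 Y0.00
G1 X13.00 Y8.00
G1 X6.00 Y8.00
G1 X6.00 Y27.00
G1 X0.00 Y27.00
G1 X0.00 Y0.00
; layer 4
G0 Z10.67
G0 X0.00 Y0.00
G1 X13.00 Y0.00
G1 X13.00 Y8.00
G1 X6.00 Y8.00
G1 X6.00 Y27.00
G1 X0.00 Y27.00
G1 X0.00 Y0.00
; layer 5
G0 Z13.33
G0 X0.00 Y0.00
G1 X13.00 Y0.00
G1 X13.00 Y8.00
G1 X6.00 Y8.00
G1 X6.00 Y27.00
G1 X0.00 Y27.00
G1 X0.00 Y0.00
; layer 6
G0 Z16.00
G0 X0.00 Y0.00
G1 X13.00 Y0.00
G1 X13.00 Y8.00
G1 X6.00 Y8.00
G1 X6.00 Y27.00
G1 X0.00 Y27.00
G1 X0.00 Y0.00
M2 ; end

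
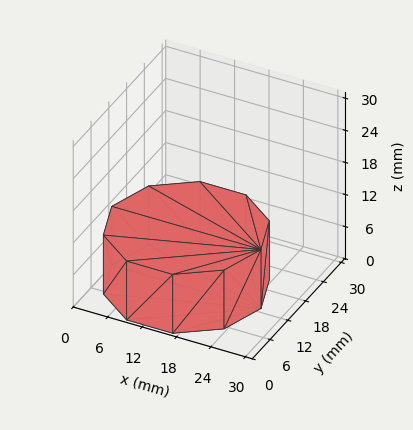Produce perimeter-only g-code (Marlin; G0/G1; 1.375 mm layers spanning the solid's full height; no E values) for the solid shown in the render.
Reading the render: the shape is a regular 10-sided prism (a cylinder approximated with 10 flat sides), circumscribed radius ≈ 13 mm, height ≈ 11 mm (dimensions read to the nearest mm from the axis ticks). For the g-code, the solid's height is divided into equal slices at the stated Δz and each level perimeter traced with G1 moves after a G0 lift.

; perimeter-only toolpath
G21 ; units = mm
G90 ; absolute positioning
G28 ; home
; layer 1
G0 Z1.375
G0 X26.000 Y13.000
G1 X23.517 Y20.641
G1 X17.017 Y25.364
G1 X8.983 Y25.364
G1 X2.483 Y20.641
G1 X0.000 Y13.000
G1 X2.483 Y5.359
G1 X8.983 Y0.636
G1 X17.017 Y0.636
G1 X23.517 Y5.359
G1 X26.000 Y13.000
; layer 2
G0 Z2.750
G0 X26.000 Y13.000
G1 X23.517 Y20.641
G1 X17.017 Y25.364
G1 X8.983 Y25.364
G1 X2.483 Y20.641
G1 X0.000 Y13.000
G1 X2.483 Y5.359
G1 X8.983 Y0.636
G1 X17.017 Y0.636
G1 X23.517 Y5.359
G1 X26.000 Y13.000
; layer 3
G0 Z4.125
G0 X26.000 Y13.000
G1 X23.517 Y20.641
G1 X17.017 Y25.364
G1 X8.983 Y25.364
G1 X2.483 Y20.641
G1 X0.000 Y13.000
G1 X2.483 Y5.359
G1 X8.983 Y0.636
G1 X17.017 Y0.636
G1 X23.517 Y5.359
G1 X26.000 Y13.000
; layer 4
G0 Z5.500
G0 X26.000 Y13.000
G1 X23.517 Y20.641
G1 X17.017 Y25.364
G1 X8.983 Y25.364
G1 X2.483 Y20.641
G1 X0.000 Y13.000
G1 X2.483 Y5.359
G1 X8.983 Y0.636
G1 X17.017 Y0.636
G1 X23.517 Y5.359
G1 X26.000 Y13.000
; layer 5
G0 Z6.875
G0 X26.000 Y13.000
G1 X23.517 Y20.641
G1 X17.017 Y25.364
G1 X8.983 Y25.364
G1 X2.483 Y20.641
G1 X0.000 Y13.000
G1 X2.483 Y5.359
G1 X8.983 Y0.636
G1 X17.017 Y0.636
G1 X23.517 Y5.359
G1 X26.000 Y13.000
; layer 6
G0 Z8.250
G0 X26.000 Y13.000
G1 X23.517 Y20.641
G1 X17.017 Y25.364
G1 X8.983 Y25.364
G1 X2.483 Y20.641
G1 X0.000 Y13.000
G1 X2.483 Y5.359
G1 X8.983 Y0.636
G1 X17.017 Y0.636
G1 X23.517 Y5.359
G1 X26.000 Y13.000
; layer 7
G0 Z9.625
G0 X26.000 Y13.000
G1 X23.517 Y20.641
G1 X17.017 Y25.364
G1 X8.983 Y25.364
G1 X2.483 Y20.641
G1 X0.000 Y13.000
G1 X2.483 Y5.359
G1 X8.983 Y0.636
G1 X17.017 Y0.636
G1 X23.517 Y5.359
G1 X26.000 Y13.000
; layer 8
G0 Z11.000
G0 X26.000 Y13.000
G1 X23.517 Y20.641
G1 X17.017 Y25.364
G1 X8.983 Y25.364
G1 X2.483 Y20.641
G1 X0.000 Y13.000
G1 X2.483 Y5.359
G1 X8.983 Y0.636
G1 X17.017 Y0.636
G1 X23.517 Y5.359
G1 X26.000 Y13.000
M2 ; end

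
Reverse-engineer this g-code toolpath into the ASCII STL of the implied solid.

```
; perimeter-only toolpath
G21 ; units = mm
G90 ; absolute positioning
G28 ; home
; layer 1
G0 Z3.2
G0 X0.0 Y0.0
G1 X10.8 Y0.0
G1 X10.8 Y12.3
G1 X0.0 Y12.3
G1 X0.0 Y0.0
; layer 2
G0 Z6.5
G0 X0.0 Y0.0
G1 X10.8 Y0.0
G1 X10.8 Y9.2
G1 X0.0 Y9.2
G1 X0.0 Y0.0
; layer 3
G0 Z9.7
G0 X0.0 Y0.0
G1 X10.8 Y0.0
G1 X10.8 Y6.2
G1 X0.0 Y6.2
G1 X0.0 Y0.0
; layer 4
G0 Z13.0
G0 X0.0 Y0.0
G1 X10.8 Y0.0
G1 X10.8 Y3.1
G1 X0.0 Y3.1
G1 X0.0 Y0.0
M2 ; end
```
solid part
  facet normal 0.0000 0.0000 -1.0000
    outer loop
      vertex 10.8 15.4 0.0
      vertex 10.8 0.0 0.0
      vertex 0.0 0.0 0.0
    endloop
  endfacet
  facet normal 0.0000 0.0000 -1.0000
    outer loop
      vertex 0.0 15.4 0.0
      vertex 10.8 15.4 0.0
      vertex 0.0 0.0 0.0
    endloop
  endfacet
  facet normal 0.0000 -1.0000 0.0000
    outer loop
      vertex 0.0 0.0 0.0
      vertex 10.8 0.0 0.0
      vertex 10.8 0.0 16.2
    endloop
  endfacet
  facet normal 0.0000 -1.0000 0.0000
    outer loop
      vertex 0.0 0.0 0.0
      vertex 10.8 0.0 16.2
      vertex 0.0 0.0 16.2
    endloop
  endfacet
  facet normal 0.0000 0.7248 0.6890
    outer loop
      vertex 0.0 0.0 16.2
      vertex 10.8 0.0 16.2
      vertex 10.8 15.4 0.0
    endloop
  endfacet
  facet normal 0.0000 0.7248 0.6890
    outer loop
      vertex 0.0 0.0 16.2
      vertex 10.8 15.4 0.0
      vertex 0.0 15.4 0.0
    endloop
  endfacet
  facet normal -1.0000 0.0000 0.0000
    outer loop
      vertex 0.0 0.0 16.2
      vertex 0.0 15.4 0.0
      vertex 0.0 0.0 0.0
    endloop
  endfacet
  facet normal 1.0000 0.0000 0.0000
    outer loop
      vertex 10.8 0.0 0.0
      vertex 10.8 15.4 0.0
      vertex 10.8 0.0 16.2
    endloop
  endfacet
endsolid part

The G0 Z moves step by Δz≈3.2 mm. The G1 loops shrink linearly with z, so the solid tapers from its base footprint up to z≈16.2. Closing with a flat bottom cap and the tapered top and triangulating gives 8 facets — a wedge (ramp): 10.8 × 15.4 mm base, rising to 16.2 mm along the y=0 edge and sloping linearly to z=0 at y=15.4.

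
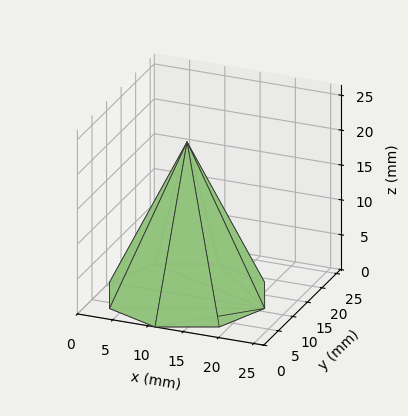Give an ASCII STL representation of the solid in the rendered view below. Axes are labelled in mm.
Reading the render: the shape is a regular 8-sided pyramid, base circumscribed radius ≈ 11 mm, apex at z ≈ 22 mm (dimensions read to the nearest mm from the axis ticks). For the STL, each face is triangulated and given an outward normal.

solid part
  facet normal 0.0000 0.0000 -1.0000
    outer loop
      vertex 11.000 22.000 0.000
      vertex 18.778 18.778 0.000
      vertex 22.000 11.000 0.000
    endloop
  endfacet
  facet normal 0.0000 0.0000 -1.0000
    outer loop
      vertex 3.222 18.778 0.000
      vertex 11.000 22.000 0.000
      vertex 22.000 11.000 0.000
    endloop
  endfacet
  facet normal 0.0000 0.0000 -1.0000
    outer loop
      vertex 0.000 11.000 0.000
      vertex 3.222 18.778 0.000
      vertex 22.000 11.000 0.000
    endloop
  endfacet
  facet normal 0.0000 0.0000 -1.0000
    outer loop
      vertex 3.222 3.222 0.000
      vertex 0.000 11.000 0.000
      vertex 22.000 11.000 0.000
    endloop
  endfacet
  facet normal 0.0000 0.0000 -1.0000
    outer loop
      vertex 11.000 0.000 0.000
      vertex 3.222 3.222 0.000
      vertex 22.000 11.000 0.000
    endloop
  endfacet
  facet normal 0.0000 0.0000 -1.0000
    outer loop
      vertex 18.778 3.222 0.000
      vertex 11.000 0.000 0.000
      vertex 22.000 11.000 0.000
    endloop
  endfacet
  facet normal 0.8387 0.3474 0.4194
    outer loop
      vertex 22.000 11.000 0.000
      vertex 18.778 18.778 0.000
      vertex 11.000 11.000 22.000
    endloop
  endfacet
  facet normal 0.3474 0.8387 0.4194
    outer loop
      vertex 18.778 18.778 0.000
      vertex 11.000 22.000 0.000
      vertex 11.000 11.000 22.000
    endloop
  endfacet
  facet normal -0.3474 0.8387 0.4194
    outer loop
      vertex 11.000 22.000 0.000
      vertex 3.222 18.778 0.000
      vertex 11.000 11.000 22.000
    endloop
  endfacet
  facet normal -0.8387 0.3474 0.4194
    outer loop
      vertex 3.222 18.778 0.000
      vertex 0.000 11.000 0.000
      vertex 11.000 11.000 22.000
    endloop
  endfacet
  facet normal -0.8387 -0.3474 0.4194
    outer loop
      vertex 0.000 11.000 0.000
      vertex 3.222 3.222 0.000
      vertex 11.000 11.000 22.000
    endloop
  endfacet
  facet normal -0.3474 -0.8387 0.4194
    outer loop
      vertex 3.222 3.222 0.000
      vertex 11.000 0.000 0.000
      vertex 11.000 11.000 22.000
    endloop
  endfacet
  facet normal 0.3474 -0.8387 0.4194
    outer loop
      vertex 11.000 0.000 0.000
      vertex 18.778 3.222 0.000
      vertex 11.000 11.000 22.000
    endloop
  endfacet
  facet normal 0.8387 -0.3474 0.4194
    outer loop
      vertex 18.778 3.222 0.000
      vertex 22.000 11.000 0.000
      vertex 11.000 11.000 22.000
    endloop
  endfacet
endsolid part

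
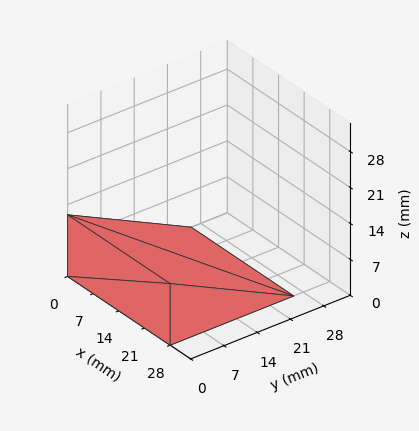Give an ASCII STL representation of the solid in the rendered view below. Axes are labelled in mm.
Reading the render: the shape is a wedge (ramp): 28 × 26 mm base, rising to 12 mm along the y=0 edge and sloping linearly to z=0 at y=26 (dimensions read to the nearest mm from the axis ticks). For the STL, each face is triangulated and given an outward normal.

solid part
  facet normal 0.0000 0.0000 -1.0000
    outer loop
      vertex 28.000 26.000 0.000
      vertex 28.000 0.000 0.000
      vertex 0.000 0.000 0.000
    endloop
  endfacet
  facet normal 0.0000 0.0000 -1.0000
    outer loop
      vertex 0.000 26.000 0.000
      vertex 28.000 26.000 0.000
      vertex 0.000 0.000 0.000
    endloop
  endfacet
  facet normal 0.0000 -1.0000 0.0000
    outer loop
      vertex 0.000 0.000 0.000
      vertex 28.000 0.000 0.000
      vertex 28.000 0.000 12.000
    endloop
  endfacet
  facet normal 0.0000 -1.0000 0.0000
    outer loop
      vertex 0.000 0.000 0.000
      vertex 28.000 0.000 12.000
      vertex 0.000 0.000 12.000
    endloop
  endfacet
  facet normal 0.0000 0.4191 0.9080
    outer loop
      vertex 0.000 0.000 12.000
      vertex 28.000 0.000 12.000
      vertex 28.000 26.000 0.000
    endloop
  endfacet
  facet normal 0.0000 0.4191 0.9080
    outer loop
      vertex 0.000 0.000 12.000
      vertex 28.000 26.000 0.000
      vertex 0.000 26.000 0.000
    endloop
  endfacet
  facet normal -1.0000 0.0000 0.0000
    outer loop
      vertex 0.000 0.000 12.000
      vertex 0.000 26.000 0.000
      vertex 0.000 0.000 0.000
    endloop
  endfacet
  facet normal 1.0000 0.0000 0.0000
    outer loop
      vertex 28.000 0.000 0.000
      vertex 28.000 26.000 0.000
      vertex 28.000 0.000 12.000
    endloop
  endfacet
endsolid part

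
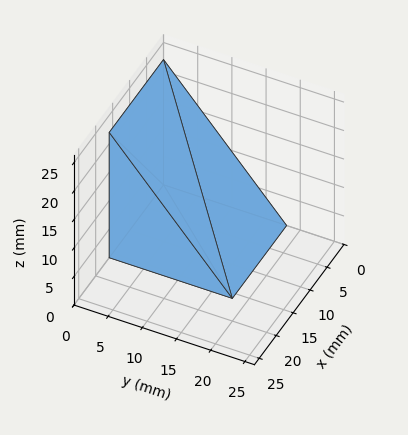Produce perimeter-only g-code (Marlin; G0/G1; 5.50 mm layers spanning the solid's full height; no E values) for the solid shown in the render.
Reading the render: the shape is a wedge (ramp): 16 × 18 mm base, rising to 22 mm along the y=0 edge and sloping linearly to z=0 at y=18 (dimensions read to the nearest mm from the axis ticks). For the g-code, the solid's height is divided into equal slices at the stated Δz and each level perimeter traced with G1 moves after a G0 lift.

; perimeter-only toolpath
G21 ; units = mm
G90 ; absolute positioning
G28 ; home
; layer 1
G0 Z5.50
G0 X0.00 Y0.00
G1 X16.00 Y0.00
G1 X16.00 Y13.50
G1 X0.00 Y13.50
G1 X0.00 Y0.00
; layer 2
G0 Z11.00
G0 X0.00 Y0.00
G1 X16.00 Y0.00
G1 X16.00 Y9.00
G1 X0.00 Y9.00
G1 X0.00 Y0.00
; layer 3
G0 Z16.50
G0 X0.00 Y0.00
G1 X16.00 Y0.00
G1 X16.00 Y4.50
G1 X0.00 Y4.50
G1 X0.00 Y0.00
M2 ; end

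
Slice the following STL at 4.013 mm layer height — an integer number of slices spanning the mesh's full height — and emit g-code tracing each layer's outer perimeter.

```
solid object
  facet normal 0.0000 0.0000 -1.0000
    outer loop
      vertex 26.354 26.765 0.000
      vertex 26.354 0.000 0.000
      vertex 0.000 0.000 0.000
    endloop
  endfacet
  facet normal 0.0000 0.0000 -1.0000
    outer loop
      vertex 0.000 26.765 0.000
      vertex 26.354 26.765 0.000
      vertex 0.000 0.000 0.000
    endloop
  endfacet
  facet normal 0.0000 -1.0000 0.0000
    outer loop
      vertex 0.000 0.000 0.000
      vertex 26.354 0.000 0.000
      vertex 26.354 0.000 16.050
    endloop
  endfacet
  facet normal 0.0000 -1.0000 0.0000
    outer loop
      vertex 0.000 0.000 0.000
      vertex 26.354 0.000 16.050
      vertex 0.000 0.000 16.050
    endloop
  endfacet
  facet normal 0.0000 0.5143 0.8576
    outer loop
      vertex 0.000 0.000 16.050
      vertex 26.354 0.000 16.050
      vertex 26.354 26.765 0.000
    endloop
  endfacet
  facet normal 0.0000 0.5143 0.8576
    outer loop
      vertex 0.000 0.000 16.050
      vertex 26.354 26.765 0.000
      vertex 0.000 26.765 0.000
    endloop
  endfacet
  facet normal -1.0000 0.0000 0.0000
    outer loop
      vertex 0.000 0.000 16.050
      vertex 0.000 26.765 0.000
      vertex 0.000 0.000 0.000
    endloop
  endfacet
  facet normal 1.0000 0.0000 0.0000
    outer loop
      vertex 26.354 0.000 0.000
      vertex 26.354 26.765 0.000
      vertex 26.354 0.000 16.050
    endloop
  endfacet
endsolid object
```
; perimeter-only toolpath
G21 ; units = mm
G90 ; absolute positioning
G28 ; home
; layer 1
G0 Z4.013
G0 X0.000 Y0.000
G1 X26.354 Y0.000
G1 X26.354 Y20.074
G1 X0.000 Y20.074
G1 X0.000 Y0.000
; layer 2
G0 Z8.025
G0 X0.000 Y0.000
G1 X26.354 Y0.000
G1 X26.354 Y13.383
G1 X0.000 Y13.383
G1 X0.000 Y0.000
; layer 3
G0 Z12.038
G0 X0.000 Y0.000
G1 X26.354 Y0.000
G1 X26.354 Y6.691
G1 X0.000 Y6.691
G1 X0.000 Y0.000
M2 ; end

The solid is a wedge (ramp): 26.4 × 26.8 mm base, rising to 16.1 mm along the y=0 edge and sloping linearly to z=0 at y=26.8. Slicing at Δz = 4.013 mm — 4 equal slices spanning the solid's height, so layer i sits at z = i·h/4 — gives 3 non-empty perimeters. Each is a 4-segment closed polygon; G0 lifts to the layer z and rapids to the start vertex, then G1 traces the edges. The cross-section shrinks linearly with z (the slice at the apex is degenerate and omitted).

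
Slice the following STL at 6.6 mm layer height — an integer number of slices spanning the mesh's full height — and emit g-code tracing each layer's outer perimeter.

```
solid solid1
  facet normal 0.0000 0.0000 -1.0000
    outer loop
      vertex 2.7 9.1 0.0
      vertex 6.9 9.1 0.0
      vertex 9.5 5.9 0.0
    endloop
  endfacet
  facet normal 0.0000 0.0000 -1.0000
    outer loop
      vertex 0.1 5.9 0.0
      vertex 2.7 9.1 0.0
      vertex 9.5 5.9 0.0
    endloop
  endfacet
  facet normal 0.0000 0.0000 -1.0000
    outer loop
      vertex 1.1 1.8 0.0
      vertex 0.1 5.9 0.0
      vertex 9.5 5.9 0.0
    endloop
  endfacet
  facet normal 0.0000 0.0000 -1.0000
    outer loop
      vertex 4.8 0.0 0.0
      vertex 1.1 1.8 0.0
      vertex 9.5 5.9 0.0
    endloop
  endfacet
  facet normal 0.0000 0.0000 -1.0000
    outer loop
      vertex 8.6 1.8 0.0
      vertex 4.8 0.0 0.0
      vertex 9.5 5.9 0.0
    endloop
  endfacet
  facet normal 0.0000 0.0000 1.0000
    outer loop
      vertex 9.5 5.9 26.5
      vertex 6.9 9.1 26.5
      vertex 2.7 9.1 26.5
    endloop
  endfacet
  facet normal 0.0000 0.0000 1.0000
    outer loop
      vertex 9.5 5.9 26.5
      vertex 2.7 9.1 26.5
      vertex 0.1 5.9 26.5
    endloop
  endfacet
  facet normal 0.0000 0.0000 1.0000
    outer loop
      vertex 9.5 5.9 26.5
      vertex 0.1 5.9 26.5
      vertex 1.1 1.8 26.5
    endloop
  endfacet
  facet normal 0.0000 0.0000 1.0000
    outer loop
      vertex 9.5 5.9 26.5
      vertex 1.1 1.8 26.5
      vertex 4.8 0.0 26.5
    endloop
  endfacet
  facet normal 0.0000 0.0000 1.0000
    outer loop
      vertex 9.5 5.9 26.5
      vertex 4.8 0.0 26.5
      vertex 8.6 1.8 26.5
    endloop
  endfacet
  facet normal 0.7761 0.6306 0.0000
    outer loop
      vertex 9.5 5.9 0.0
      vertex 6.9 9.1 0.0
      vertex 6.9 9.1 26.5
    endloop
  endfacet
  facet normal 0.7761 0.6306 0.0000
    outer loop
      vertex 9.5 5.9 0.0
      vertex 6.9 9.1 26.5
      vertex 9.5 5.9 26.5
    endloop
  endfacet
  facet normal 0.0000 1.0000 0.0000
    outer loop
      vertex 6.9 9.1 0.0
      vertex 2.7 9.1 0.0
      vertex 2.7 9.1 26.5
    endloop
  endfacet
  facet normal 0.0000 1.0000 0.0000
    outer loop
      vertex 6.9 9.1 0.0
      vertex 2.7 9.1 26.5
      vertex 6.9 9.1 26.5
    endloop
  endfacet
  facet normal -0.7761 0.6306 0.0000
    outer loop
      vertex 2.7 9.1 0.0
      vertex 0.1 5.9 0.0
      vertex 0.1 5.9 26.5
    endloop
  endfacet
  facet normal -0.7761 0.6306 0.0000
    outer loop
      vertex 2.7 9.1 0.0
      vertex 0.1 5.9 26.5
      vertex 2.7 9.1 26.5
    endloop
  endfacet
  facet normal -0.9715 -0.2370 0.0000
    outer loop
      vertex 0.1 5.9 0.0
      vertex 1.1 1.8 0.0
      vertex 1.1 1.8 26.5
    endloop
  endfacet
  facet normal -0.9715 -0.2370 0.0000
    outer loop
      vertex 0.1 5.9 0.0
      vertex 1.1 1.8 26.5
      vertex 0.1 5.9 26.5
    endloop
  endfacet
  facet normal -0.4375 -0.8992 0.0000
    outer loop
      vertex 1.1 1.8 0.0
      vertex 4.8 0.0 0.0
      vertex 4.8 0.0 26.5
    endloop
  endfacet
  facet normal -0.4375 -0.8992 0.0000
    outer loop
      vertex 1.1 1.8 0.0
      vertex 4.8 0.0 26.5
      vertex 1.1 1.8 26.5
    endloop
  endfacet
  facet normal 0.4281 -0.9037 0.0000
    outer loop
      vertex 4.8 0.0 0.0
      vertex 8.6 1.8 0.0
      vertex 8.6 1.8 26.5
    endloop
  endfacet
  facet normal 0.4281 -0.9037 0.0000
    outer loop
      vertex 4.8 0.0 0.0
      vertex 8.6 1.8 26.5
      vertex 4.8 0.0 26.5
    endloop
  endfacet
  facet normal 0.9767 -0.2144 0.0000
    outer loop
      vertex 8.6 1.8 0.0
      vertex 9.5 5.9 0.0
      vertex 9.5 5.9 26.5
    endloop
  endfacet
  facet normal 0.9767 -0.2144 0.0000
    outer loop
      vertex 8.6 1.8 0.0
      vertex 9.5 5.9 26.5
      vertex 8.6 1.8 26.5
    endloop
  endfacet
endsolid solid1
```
; perimeter-only toolpath
G21 ; units = mm
G90 ; absolute positioning
G28 ; home
; layer 1
G0 Z6.6
G0 X9.5 Y5.9
G1 X6.9 Y9.1
G1 X2.7 Y9.1
G1 X0.1 Y5.9
G1 X1.1 Y1.8
G1 X4.8 Y0.0
G1 X8.6 Y1.8
G1 X9.5 Y5.9
; layer 2
G0 Z13.2
G0 X9.5 Y5.9
G1 X6.9 Y9.1
G1 X2.7 Y9.1
G1 X0.1 Y5.9
G1 X1.1 Y1.8
G1 X4.8 Y0.0
G1 X8.6 Y1.8
G1 X9.5 Y5.9
; layer 3
G0 Z19.9
G0 X9.5 Y5.9
G1 X6.9 Y9.1
G1 X2.7 Y9.1
G1 X0.1 Y5.9
G1 X1.1 Y1.8
G1 X4.8 Y0.0
G1 X8.6 Y1.8
G1 X9.5 Y5.9
; layer 4
G0 Z26.5
G0 X9.5 Y5.9
G1 X6.9 Y9.1
G1 X2.7 Y9.1
G1 X0.1 Y5.9
G1 X1.1 Y1.8
G1 X4.8 Y0.0
G1 X8.6 Y1.8
G1 X9.5 Y5.9
M2 ; end

The solid is a regular 7-sided prism (a cylinder approximated with 7 flat sides), circumscribed radius ≈ 4.8 mm, height ≈ 26.5 mm. Slicing at Δz = 6.6 mm — 4 equal slices spanning the solid's height, so layer i sits at z = i·h/4 — gives 4 non-empty perimeters. Each is a 7-segment closed polygon; G0 lifts to the layer z and rapids to the start vertex, then G1 traces the edges.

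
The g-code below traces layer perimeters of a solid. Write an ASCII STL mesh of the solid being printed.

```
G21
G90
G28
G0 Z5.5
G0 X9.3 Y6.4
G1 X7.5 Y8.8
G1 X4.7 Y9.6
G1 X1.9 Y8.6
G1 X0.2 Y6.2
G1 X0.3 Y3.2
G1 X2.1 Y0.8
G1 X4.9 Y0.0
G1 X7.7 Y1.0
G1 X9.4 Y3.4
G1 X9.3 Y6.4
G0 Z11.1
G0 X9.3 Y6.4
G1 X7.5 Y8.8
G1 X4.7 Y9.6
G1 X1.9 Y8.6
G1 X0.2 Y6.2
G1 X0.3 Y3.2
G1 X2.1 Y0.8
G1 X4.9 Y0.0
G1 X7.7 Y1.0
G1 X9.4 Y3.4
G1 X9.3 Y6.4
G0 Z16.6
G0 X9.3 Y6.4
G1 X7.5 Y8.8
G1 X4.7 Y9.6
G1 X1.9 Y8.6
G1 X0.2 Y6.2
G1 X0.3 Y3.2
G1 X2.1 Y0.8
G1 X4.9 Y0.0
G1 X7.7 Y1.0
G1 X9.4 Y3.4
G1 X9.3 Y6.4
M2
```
solid part
  facet normal 0.0000 0.0000 -1.0000
    outer loop
      vertex 4.7 9.6 0.0
      vertex 7.5 8.8 0.0
      vertex 9.3 6.4 0.0
    endloop
  endfacet
  facet normal 0.0000 0.0000 -1.0000
    outer loop
      vertex 1.9 8.6 0.0
      vertex 4.7 9.6 0.0
      vertex 9.3 6.4 0.0
    endloop
  endfacet
  facet normal 0.0000 0.0000 -1.0000
    outer loop
      vertex 0.2 6.2 0.0
      vertex 1.9 8.6 0.0
      vertex 9.3 6.4 0.0
    endloop
  endfacet
  facet normal 0.0000 0.0000 -1.0000
    outer loop
      vertex 0.3 3.2 0.0
      vertex 0.2 6.2 0.0
      vertex 9.3 6.4 0.0
    endloop
  endfacet
  facet normal 0.0000 0.0000 -1.0000
    outer loop
      vertex 2.1 0.8 0.0
      vertex 0.3 3.2 0.0
      vertex 9.3 6.4 0.0
    endloop
  endfacet
  facet normal 0.0000 0.0000 -1.0000
    outer loop
      vertex 4.9 0.0 0.0
      vertex 2.1 0.8 0.0
      vertex 9.3 6.4 0.0
    endloop
  endfacet
  facet normal 0.0000 0.0000 -1.0000
    outer loop
      vertex 7.7 1.0 0.0
      vertex 4.9 0.0 0.0
      vertex 9.3 6.4 0.0
    endloop
  endfacet
  facet normal 0.0000 0.0000 -1.0000
    outer loop
      vertex 9.4 3.4 0.0
      vertex 7.7 1.0 0.0
      vertex 9.3 6.4 0.0
    endloop
  endfacet
  facet normal 0.0000 0.0000 1.0000
    outer loop
      vertex 9.3 6.4 16.6
      vertex 7.5 8.8 16.6
      vertex 4.7 9.6 16.6
    endloop
  endfacet
  facet normal 0.0000 0.0000 1.0000
    outer loop
      vertex 9.3 6.4 16.6
      vertex 4.7 9.6 16.6
      vertex 1.9 8.6 16.6
    endloop
  endfacet
  facet normal 0.0000 0.0000 1.0000
    outer loop
      vertex 9.3 6.4 16.6
      vertex 1.9 8.6 16.6
      vertex 0.2 6.2 16.6
    endloop
  endfacet
  facet normal 0.0000 0.0000 1.0000
    outer loop
      vertex 9.3 6.4 16.6
      vertex 0.2 6.2 16.6
      vertex 0.3 3.2 16.6
    endloop
  endfacet
  facet normal 0.0000 0.0000 1.0000
    outer loop
      vertex 9.3 6.4 16.6
      vertex 0.3 3.2 16.6
      vertex 2.1 0.8 16.6
    endloop
  endfacet
  facet normal 0.0000 0.0000 1.0000
    outer loop
      vertex 9.3 6.4 16.6
      vertex 2.1 0.8 16.6
      vertex 4.9 0.0 16.6
    endloop
  endfacet
  facet normal 0.0000 0.0000 1.0000
    outer loop
      vertex 9.3 6.4 16.6
      vertex 4.9 0.0 16.6
      vertex 7.7 1.0 16.6
    endloop
  endfacet
  facet normal 0.0000 0.0000 1.0000
    outer loop
      vertex 9.3 6.4 16.6
      vertex 7.7 1.0 16.6
      vertex 9.4 3.4 16.6
    endloop
  endfacet
  facet normal 0.8000 0.6000 0.0000
    outer loop
      vertex 9.3 6.4 0.0
      vertex 7.5 8.8 0.0
      vertex 7.5 8.8 16.6
    endloop
  endfacet
  facet normal 0.8000 0.6000 0.0000
    outer loop
      vertex 9.3 6.4 0.0
      vertex 7.5 8.8 16.6
      vertex 9.3 6.4 16.6
    endloop
  endfacet
  facet normal 0.2747 0.9615 0.0000
    outer loop
      vertex 7.5 8.8 0.0
      vertex 4.7 9.6 0.0
      vertex 4.7 9.6 16.6
    endloop
  endfacet
  facet normal 0.2747 0.9615 0.0000
    outer loop
      vertex 7.5 8.8 0.0
      vertex 4.7 9.6 16.6
      vertex 7.5 8.8 16.6
    endloop
  endfacet
  facet normal -0.3363 0.9417 0.0000
    outer loop
      vertex 4.7 9.6 0.0
      vertex 1.9 8.6 0.0
      vertex 1.9 8.6 16.6
    endloop
  endfacet
  facet normal -0.3363 0.9417 0.0000
    outer loop
      vertex 4.7 9.6 0.0
      vertex 1.9 8.6 16.6
      vertex 4.7 9.6 16.6
    endloop
  endfacet
  facet normal -0.8160 0.5780 0.0000
    outer loop
      vertex 1.9 8.6 0.0
      vertex 0.2 6.2 0.0
      vertex 0.2 6.2 16.6
    endloop
  endfacet
  facet normal -0.8160 0.5780 0.0000
    outer loop
      vertex 1.9 8.6 0.0
      vertex 0.2 6.2 16.6
      vertex 1.9 8.6 16.6
    endloop
  endfacet
  facet normal -0.9994 -0.0333 0.0000
    outer loop
      vertex 0.2 6.2 0.0
      vertex 0.3 3.2 0.0
      vertex 0.3 3.2 16.6
    endloop
  endfacet
  facet normal -0.9994 -0.0333 0.0000
    outer loop
      vertex 0.2 6.2 0.0
      vertex 0.3 3.2 16.6
      vertex 0.2 6.2 16.6
    endloop
  endfacet
  facet normal -0.8000 -0.6000 0.0000
    outer loop
      vertex 0.3 3.2 0.0
      vertex 2.1 0.8 0.0
      vertex 2.1 0.8 16.6
    endloop
  endfacet
  facet normal -0.8000 -0.6000 0.0000
    outer loop
      vertex 0.3 3.2 0.0
      vertex 2.1 0.8 16.6
      vertex 0.3 3.2 16.6
    endloop
  endfacet
  facet normal -0.2747 -0.9615 0.0000
    outer loop
      vertex 2.1 0.8 0.0
      vertex 4.9 0.0 0.0
      vertex 4.9 0.0 16.6
    endloop
  endfacet
  facet normal -0.2747 -0.9615 0.0000
    outer loop
      vertex 2.1 0.8 0.0
      vertex 4.9 0.0 16.6
      vertex 2.1 0.8 16.6
    endloop
  endfacet
  facet normal 0.3363 -0.9417 0.0000
    outer loop
      vertex 4.9 0.0 0.0
      vertex 7.7 1.0 0.0
      vertex 7.7 1.0 16.6
    endloop
  endfacet
  facet normal 0.3363 -0.9417 0.0000
    outer loop
      vertex 4.9 0.0 0.0
      vertex 7.7 1.0 16.6
      vertex 4.9 0.0 16.6
    endloop
  endfacet
  facet normal 0.8160 -0.5780 0.0000
    outer loop
      vertex 7.7 1.0 0.0
      vertex 9.4 3.4 0.0
      vertex 9.4 3.4 16.6
    endloop
  endfacet
  facet normal 0.8160 -0.5780 0.0000
    outer loop
      vertex 7.7 1.0 0.0
      vertex 9.4 3.4 16.6
      vertex 7.7 1.0 16.6
    endloop
  endfacet
  facet normal 0.9994 0.0333 0.0000
    outer loop
      vertex 9.4 3.4 0.0
      vertex 9.3 6.4 0.0
      vertex 9.3 6.4 16.6
    endloop
  endfacet
  facet normal 0.9994 0.0333 0.0000
    outer loop
      vertex 9.4 3.4 0.0
      vertex 9.3 6.4 16.6
      vertex 9.4 3.4 16.6
    endloop
  endfacet
endsolid part

The G0 Z moves step by Δz≈5.5 mm. Every layer's G1 loop is the same polygon, so the solid is a straight extrusion of it from z=0 to z≈16.6. Closing with flat bottom and top caps and triangulating gives 36 facets — a regular 10-sided prism (a cylinder approximated with 10 flat sides), circumscribed radius ≈ 4.8 mm, height ≈ 16.6 mm.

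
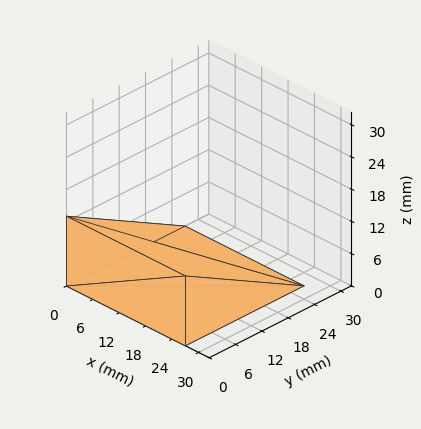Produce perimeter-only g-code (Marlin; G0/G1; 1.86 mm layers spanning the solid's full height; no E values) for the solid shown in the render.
Reading the render: the shape is a wedge (ramp): 27 × 27 mm base, rising to 13 mm along the y=0 edge and sloping linearly to z=0 at y=27 (dimensions read to the nearest mm from the axis ticks). For the g-code, the solid's height is divided into equal slices at the stated Δz and each level perimeter traced with G1 moves after a G0 lift.

; perimeter-only toolpath
G21 ; units = mm
G90 ; absolute positioning
G28 ; home
; layer 1
G0 Z1.86
G0 X0.00 Y0.00
G1 X27.00 Y0.00
G1 X27.00 Y23.14
G1 X0.00 Y23.14
G1 X0.00 Y0.00
; layer 2
G0 Z3.71
G0 X0.00 Y0.00
G1 X27.00 Y0.00
G1 X27.00 Y19.29
G1 X0.00 Y19.29
G1 X0.00 Y0.00
; layer 3
G0 Z5.57
G0 X0.00 Y0.00
G1 X27.00 Y0.00
G1 X27.00 Y15.43
G1 X0.00 Y15.43
G1 X0.00 Y0.00
; layer 4
G0 Z7.43
G0 X0.00 Y0.00
G1 X27.00 Y0.00
G1 X27.00 Y11.57
G1 X0.00 Y11.57
G1 X0.00 Y0.00
; layer 5
G0 Z9.29
G0 X0.00 Y0.00
G1 X27.00 Y0.00
G1 X27.00 Y7.71
G1 X0.00 Y7.71
G1 X0.00 Y0.00
; layer 6
G0 Z11.14
G0 X0.00 Y0.00
G1 X27.00 Y0.00
G1 X27.00 Y3.86
G1 X0.00 Y3.86
G1 X0.00 Y0.00
M2 ; end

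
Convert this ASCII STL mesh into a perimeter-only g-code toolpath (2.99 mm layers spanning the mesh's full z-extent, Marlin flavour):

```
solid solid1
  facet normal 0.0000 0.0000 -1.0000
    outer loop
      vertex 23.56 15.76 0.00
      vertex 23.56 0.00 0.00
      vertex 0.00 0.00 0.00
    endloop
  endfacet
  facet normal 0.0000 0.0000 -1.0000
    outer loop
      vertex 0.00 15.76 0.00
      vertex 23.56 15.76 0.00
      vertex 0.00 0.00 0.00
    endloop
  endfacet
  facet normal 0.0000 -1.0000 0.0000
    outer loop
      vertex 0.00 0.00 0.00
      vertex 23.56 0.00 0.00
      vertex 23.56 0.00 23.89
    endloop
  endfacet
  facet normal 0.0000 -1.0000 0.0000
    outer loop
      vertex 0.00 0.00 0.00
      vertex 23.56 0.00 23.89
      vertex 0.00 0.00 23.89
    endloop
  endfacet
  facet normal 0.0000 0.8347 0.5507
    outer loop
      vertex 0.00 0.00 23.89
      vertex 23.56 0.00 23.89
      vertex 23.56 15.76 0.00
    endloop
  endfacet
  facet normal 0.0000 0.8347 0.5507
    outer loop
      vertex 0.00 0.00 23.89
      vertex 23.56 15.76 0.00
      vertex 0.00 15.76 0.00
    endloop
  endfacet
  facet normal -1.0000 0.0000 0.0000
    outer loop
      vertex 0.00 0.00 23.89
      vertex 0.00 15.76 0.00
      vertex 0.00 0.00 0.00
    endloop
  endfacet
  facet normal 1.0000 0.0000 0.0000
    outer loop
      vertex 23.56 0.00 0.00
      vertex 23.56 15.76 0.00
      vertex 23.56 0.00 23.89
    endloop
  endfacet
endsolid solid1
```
; perimeter-only toolpath
G21 ; units = mm
G90 ; absolute positioning
G28 ; home
; layer 1
G0 Z2.99
G0 X0.00 Y0.00
G1 X23.56 Y0.00
G1 X23.56 Y13.79
G1 X0.00 Y13.79
G1 X0.00 Y0.00
; layer 2
G0 Z5.97
G0 X0.00 Y0.00
G1 X23.56 Y0.00
G1 X23.56 Y11.82
G1 X0.00 Y11.82
G1 X0.00 Y0.00
; layer 3
G0 Z8.96
G0 X0.00 Y0.00
G1 X23.56 Y0.00
G1 X23.56 Y9.85
G1 X0.00 Y9.85
G1 X0.00 Y0.00
; layer 4
G0 Z11.95
G0 X0.00 Y0.00
G1 X23.56 Y0.00
G1 X23.56 Y7.88
G1 X0.00 Y7.88
G1 X0.00 Y0.00
; layer 5
G0 Z14.93
G0 X0.00 Y0.00
G1 X23.56 Y0.00
G1 X23.56 Y5.91
G1 X0.00 Y5.91
G1 X0.00 Y0.00
; layer 6
G0 Z17.92
G0 X0.00 Y0.00
G1 X23.56 Y0.00
G1 X23.56 Y3.94
G1 X0.00 Y3.94
G1 X0.00 Y0.00
; layer 7
G0 Z20.90
G0 X0.00 Y0.00
G1 X23.56 Y0.00
G1 X23.56 Y1.97
G1 X0.00 Y1.97
G1 X0.00 Y0.00
M2 ; end

The solid is a wedge (ramp): 23.6 × 15.8 mm base, rising to 23.9 mm along the y=0 edge and sloping linearly to z=0 at y=15.8. Slicing at Δz = 2.99 mm — 8 equal slices spanning the solid's height, so layer i sits at z = i·h/8 — gives 7 non-empty perimeters. Each is a 4-segment closed polygon; G0 lifts to the layer z and rapids to the start vertex, then G1 traces the edges. The cross-section shrinks linearly with z (the slice at the apex is degenerate and omitted).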